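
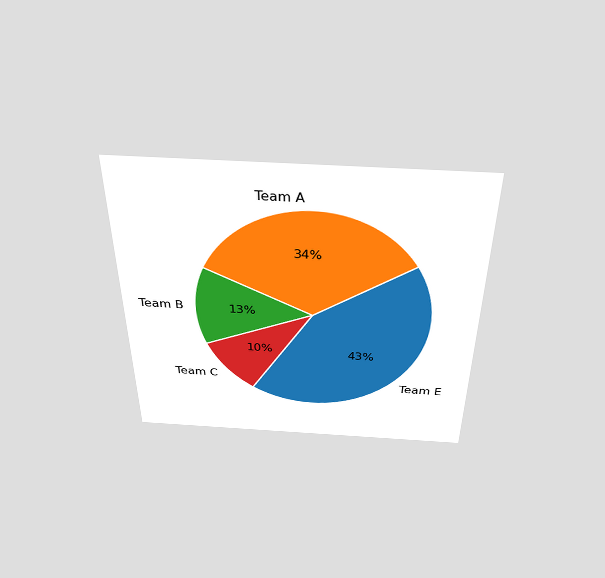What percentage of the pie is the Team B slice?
13%

The chart is viewed slightly from above. The Team B slice takes up 13% of the pie.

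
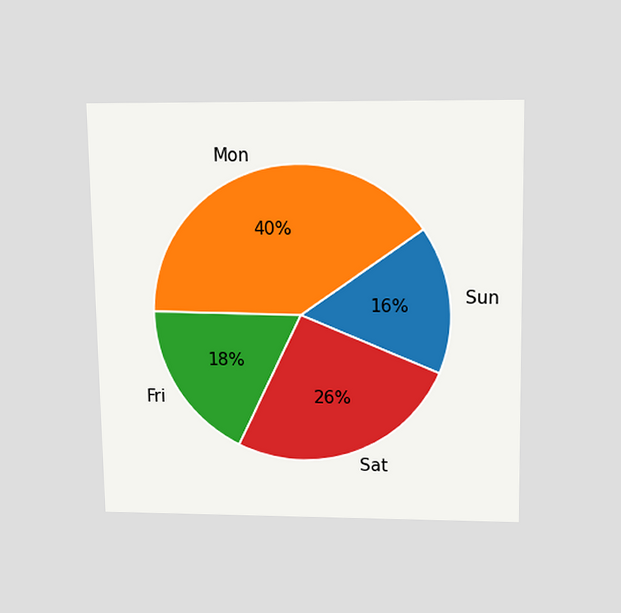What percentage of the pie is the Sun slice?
16%

The chart is viewed slightly from above. The Sun slice takes up 16% of the pie.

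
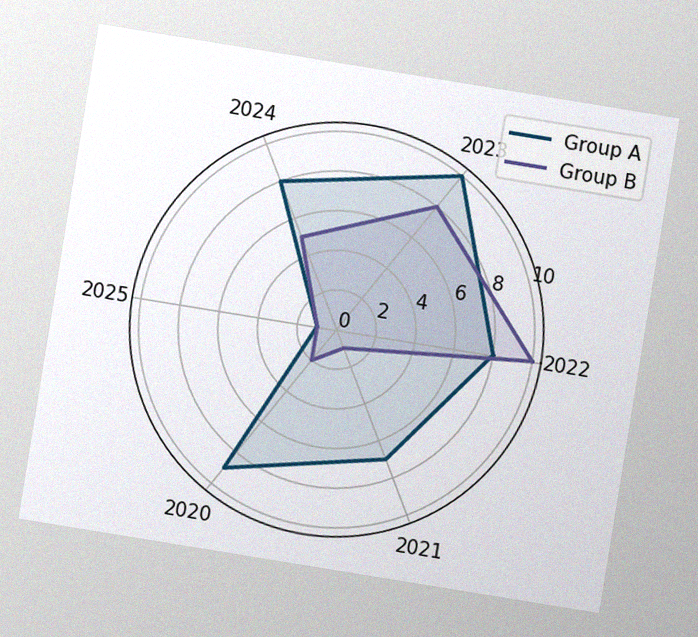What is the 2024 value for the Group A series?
8

The chart is tilted about 9° clockwise, with some photo noise. On the 2024 axis, Group A reaches 8.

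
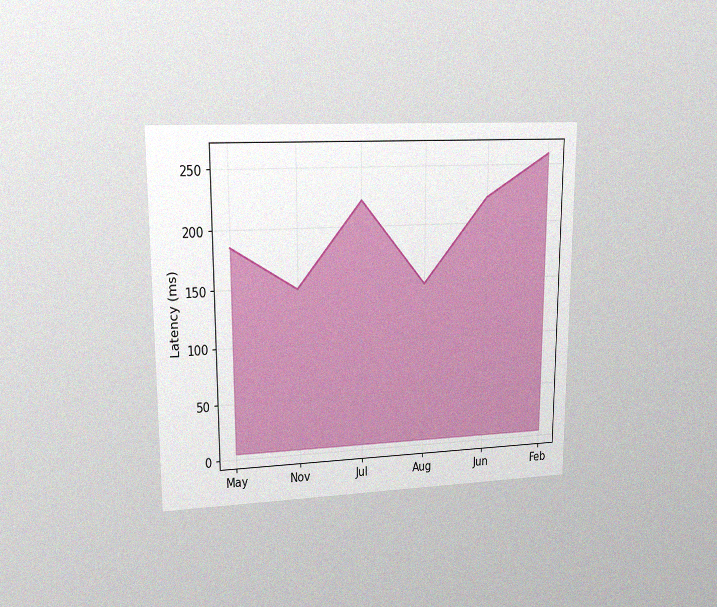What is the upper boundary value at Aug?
148ms

The chart is viewed at a slight angle, with some photo noise. At Aug the upper boundary is at 148ms.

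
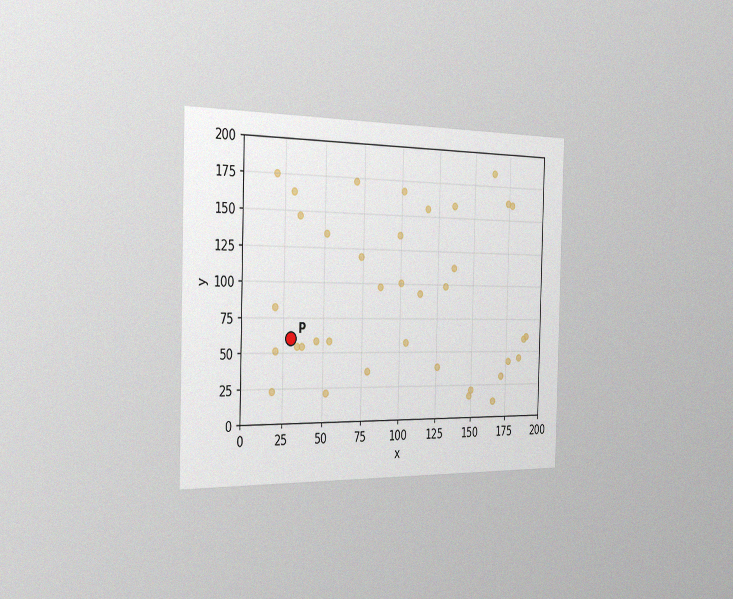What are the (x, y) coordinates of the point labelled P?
(30, 60)

The chart is viewed slightly from the left, with some photo noise. Following the gridlines from P to each axis, P sits at (30, 60).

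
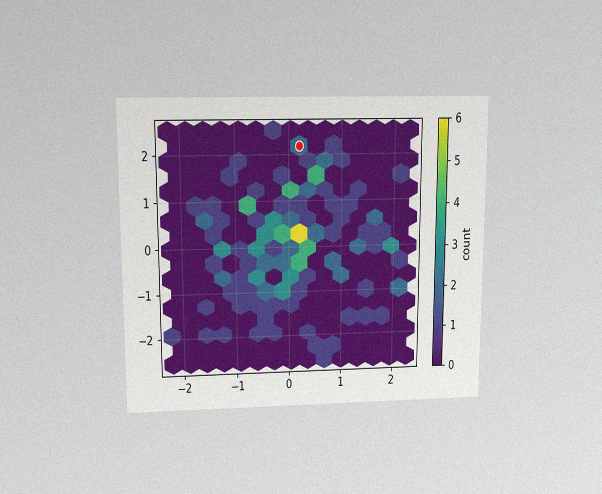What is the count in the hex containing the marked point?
The chart is viewed slightly from above, with some photo noise. The marked hex reads 2 on the colorbar.

2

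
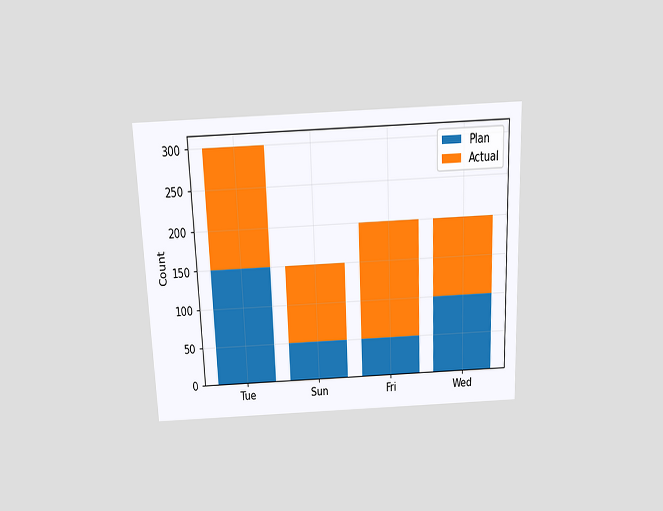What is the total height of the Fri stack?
The chart is tilted about 2° counter-clockwise and viewed slightly from above. The Fri stack's top reaches 200 on the y-axis.

200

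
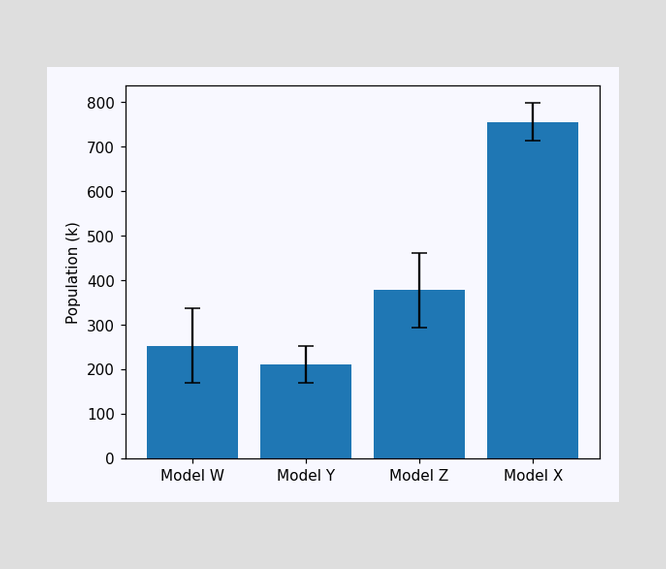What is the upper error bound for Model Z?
462k

The Model Z bar's upper whisker reaches 462k.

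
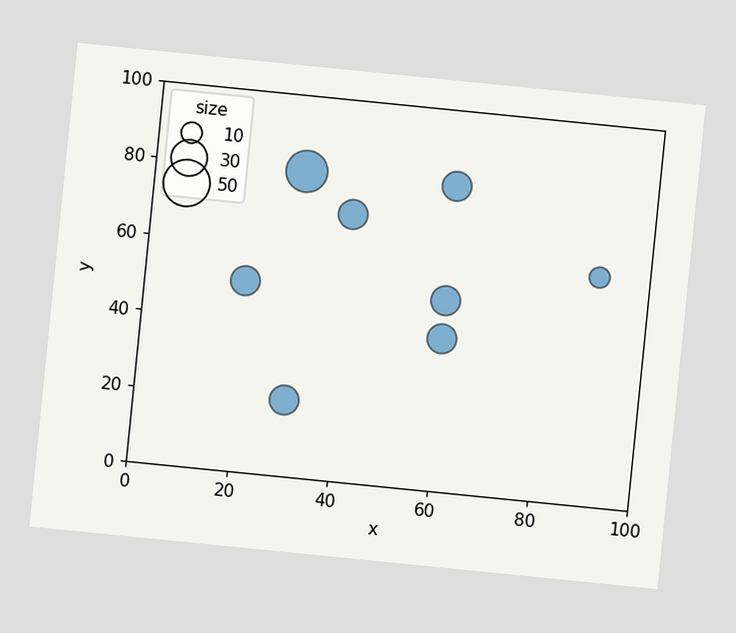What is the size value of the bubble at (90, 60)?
The chart is tilted about 6° clockwise. Matching the bubble at (90, 60) against the size legend gives 10.

10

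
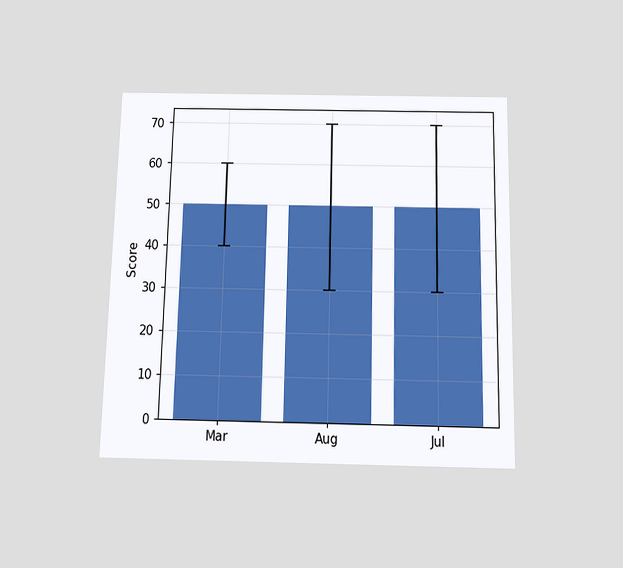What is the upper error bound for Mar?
The chart is viewed slightly from below. The Mar bar's upper whisker reaches 60.

60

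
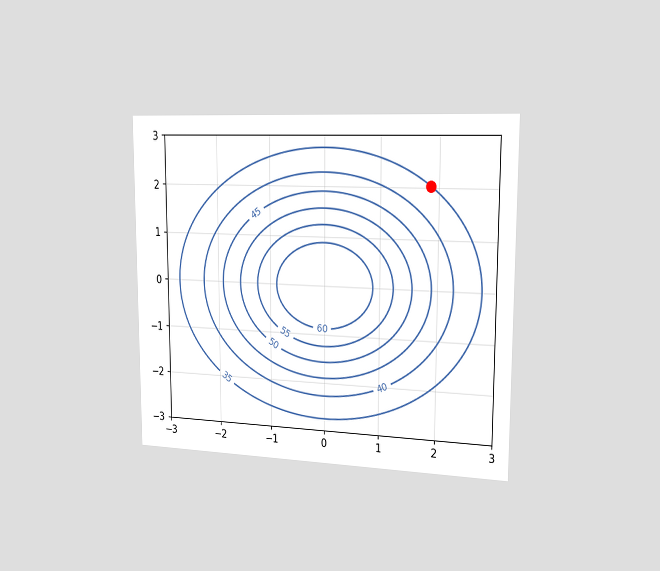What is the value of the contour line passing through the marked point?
35

The chart is viewed slightly from the right. The marked point sits on the contour labelled 35.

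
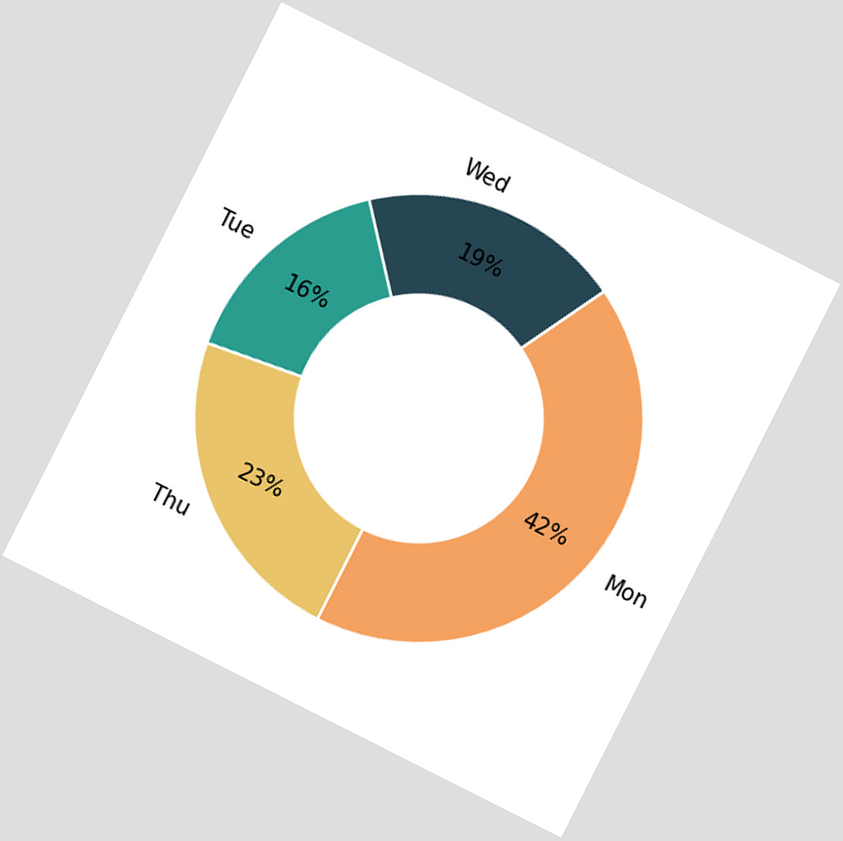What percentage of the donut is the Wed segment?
The chart is tilted about 27° clockwise. The Wed segment takes up 19% of the ring.

19%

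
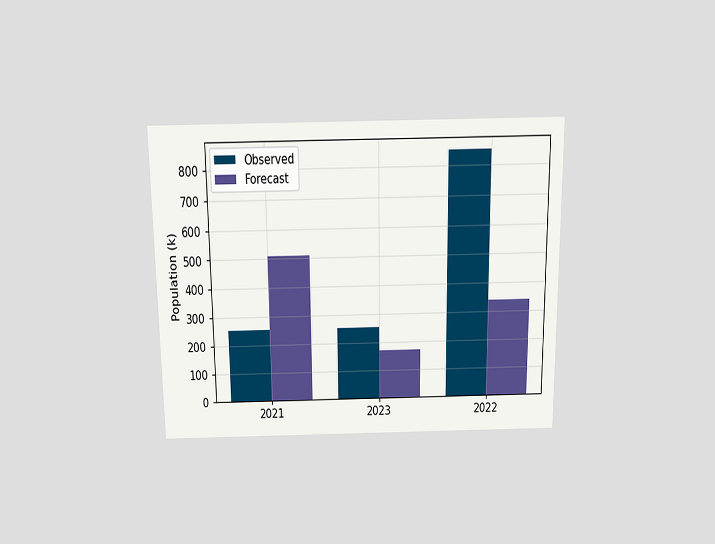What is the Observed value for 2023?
255k

The chart is viewed slightly from above. The Observed bar at 2023 reaches 255k on the y-axis.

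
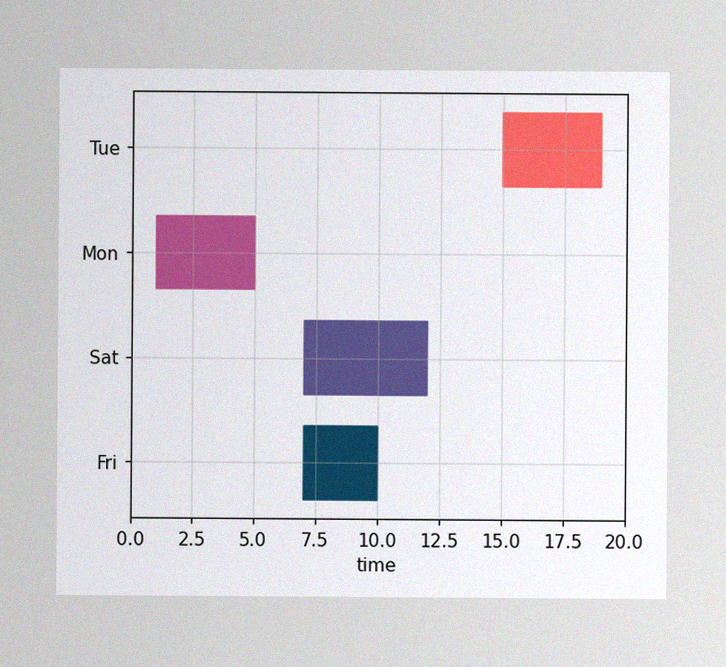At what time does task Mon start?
1

The image has some photo noise and uneven lighting. The Mon bar begins at t=1.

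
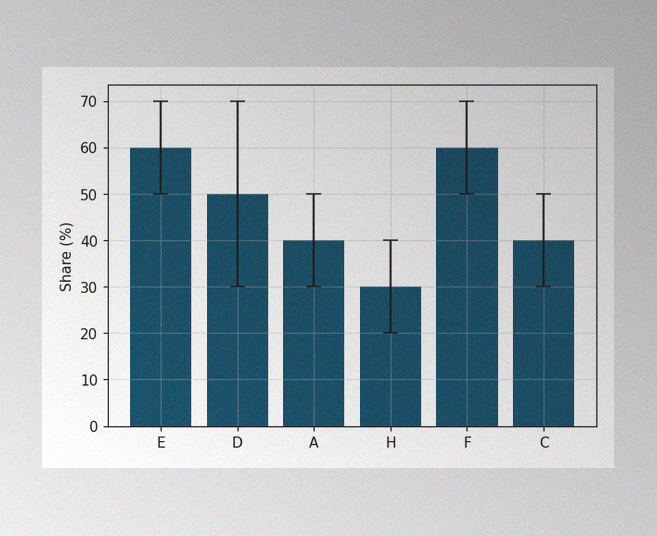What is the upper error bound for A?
50%

The image has some photo noise and uneven lighting. The A bar's upper whisker reaches 50%.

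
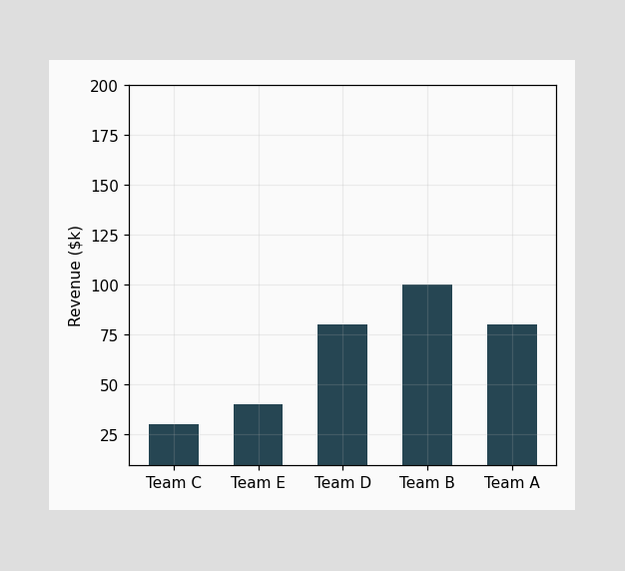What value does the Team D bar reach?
Reading along the chart's y-axis, the Team D bar reaches $80k.

$80k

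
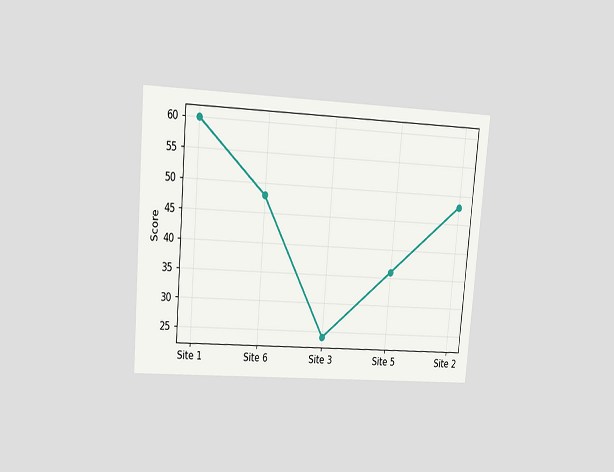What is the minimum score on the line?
24

The chart is tilted about 5° clockwise and viewed at a slight angle. The lowest point is at Site 3, and reading across to the y-axis gives 24.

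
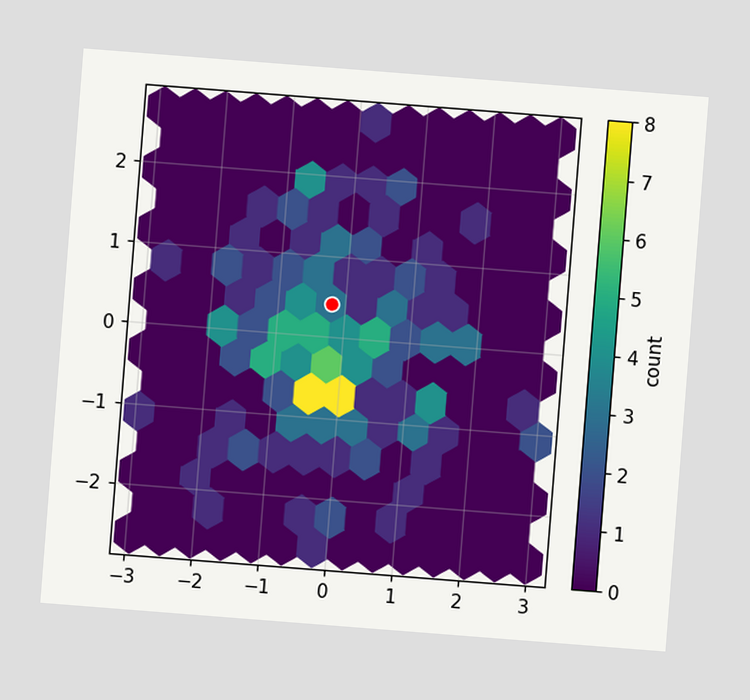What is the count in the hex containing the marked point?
The chart is tilted about 4° clockwise. The marked hex reads 3 on the colorbar.

3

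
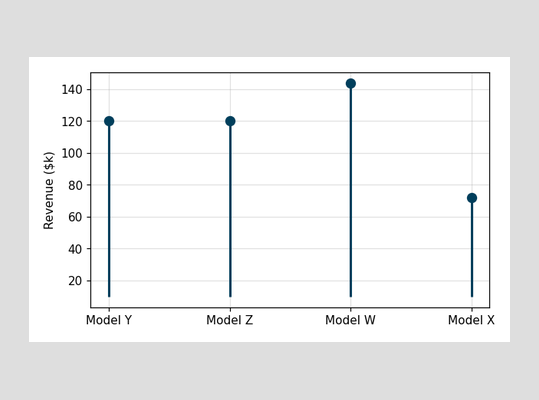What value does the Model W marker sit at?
$144k

The Model W marker sits at $144k.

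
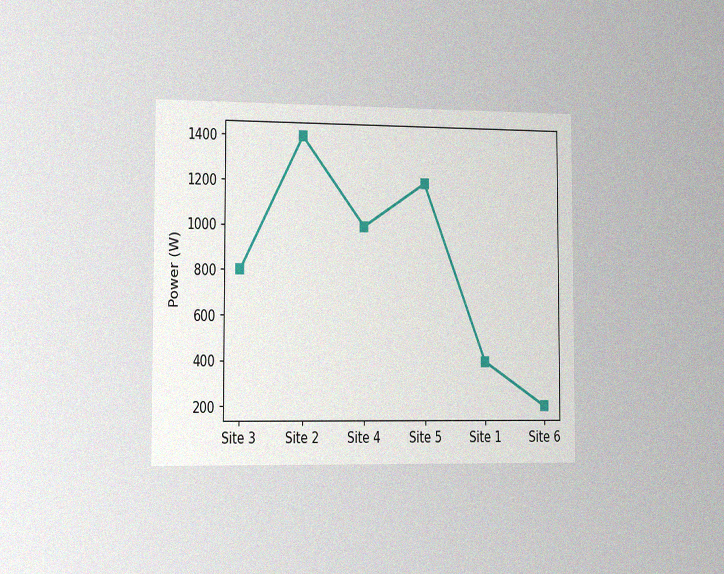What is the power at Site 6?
200W

The chart is viewed slightly from the left, with some photo noise. At Site 6, the line is at 200W.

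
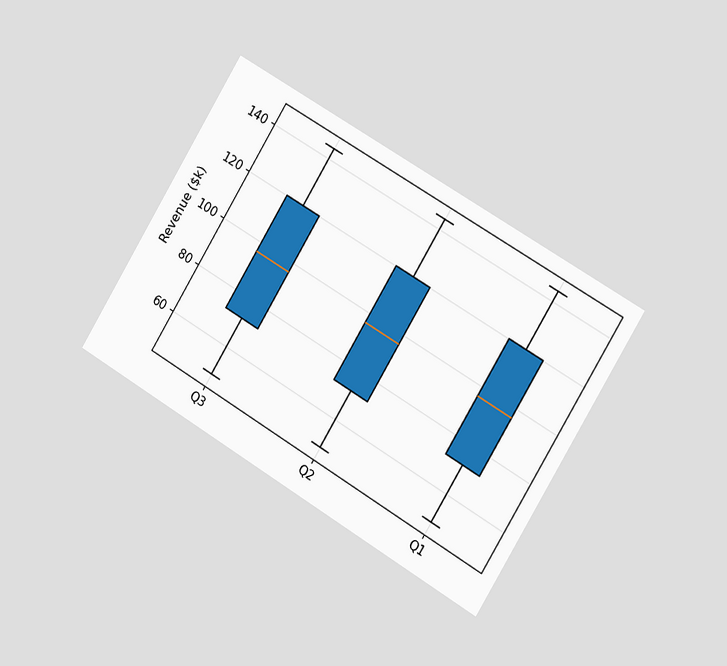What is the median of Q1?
The chart is tilted about 31° clockwise and viewed slightly from the right. The median line in the Q1 box sits at $96k.

$96k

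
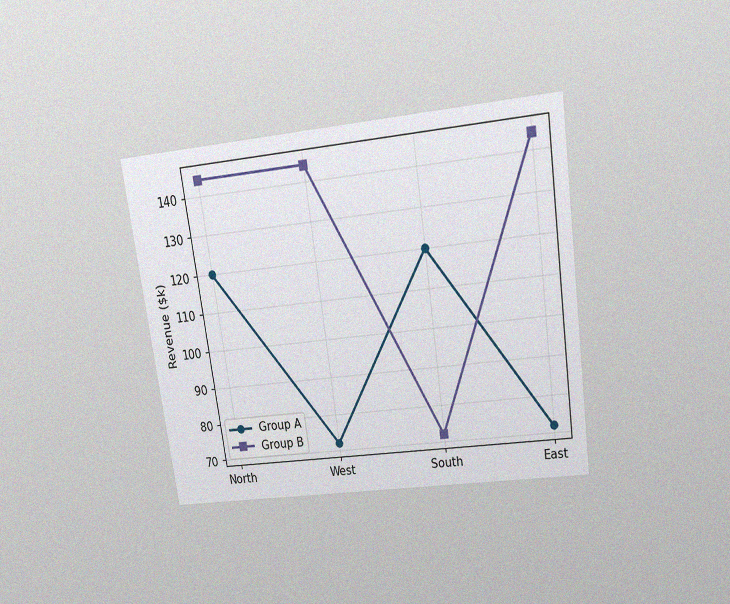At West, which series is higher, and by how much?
Group B, by $72k

The chart is tilted about 8° counter-clockwise and viewed slightly from above, with some photo noise. At West, Group B sits above the other line by $72k.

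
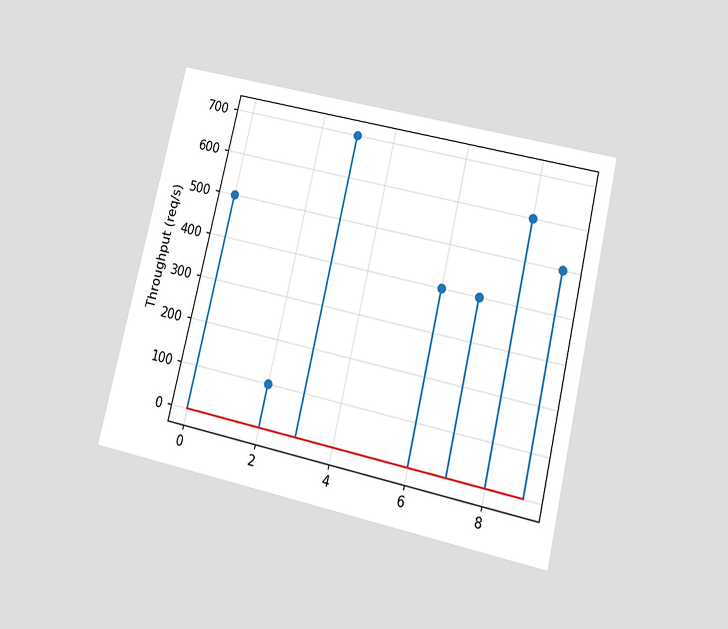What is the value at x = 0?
500req/s

The chart is tilted about 13° clockwise and viewed at a slight angle. The stem at x=0 reaches 500req/s.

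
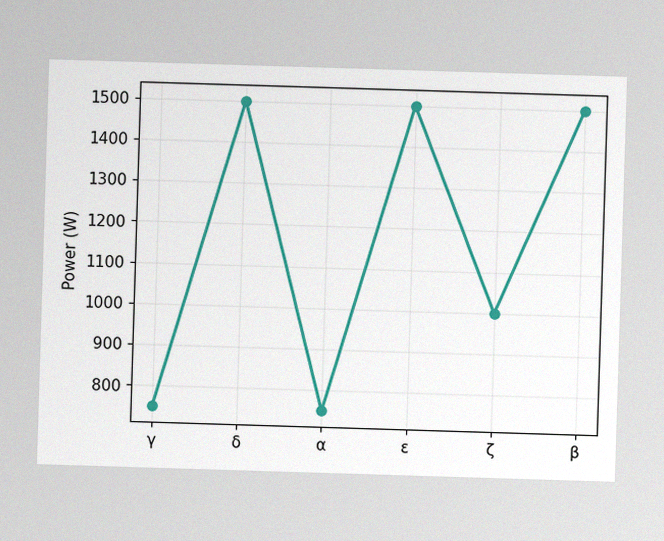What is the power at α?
The image has some photo noise and uneven lighting. At α, the line is at 750W.

750W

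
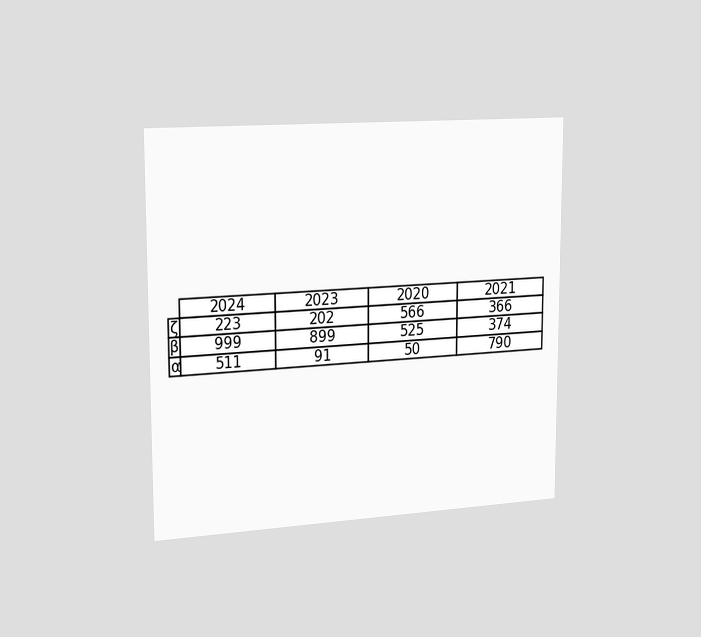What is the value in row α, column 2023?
The chart is viewed slightly from the left. The (α, 2023) cell reads 91.

91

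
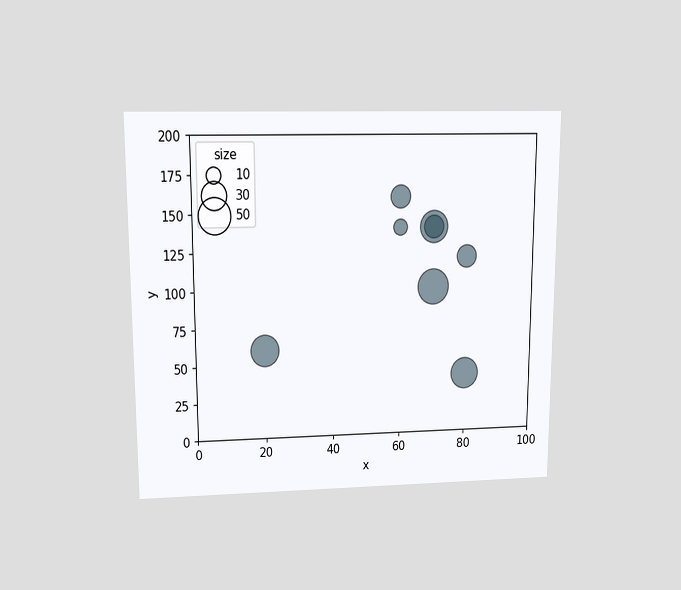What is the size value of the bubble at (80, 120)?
The chart is viewed slightly from above. Matching the bubble at (80, 120) against the size legend gives 20.

20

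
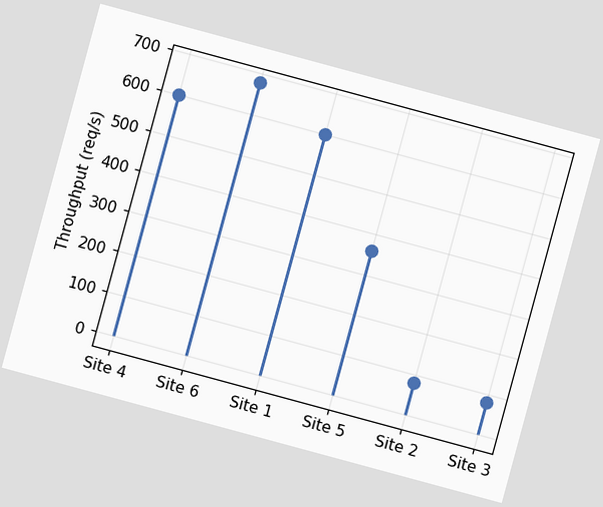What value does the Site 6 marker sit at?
680req/s

The chart is tilted about 15° clockwise. The Site 6 marker sits at 680req/s.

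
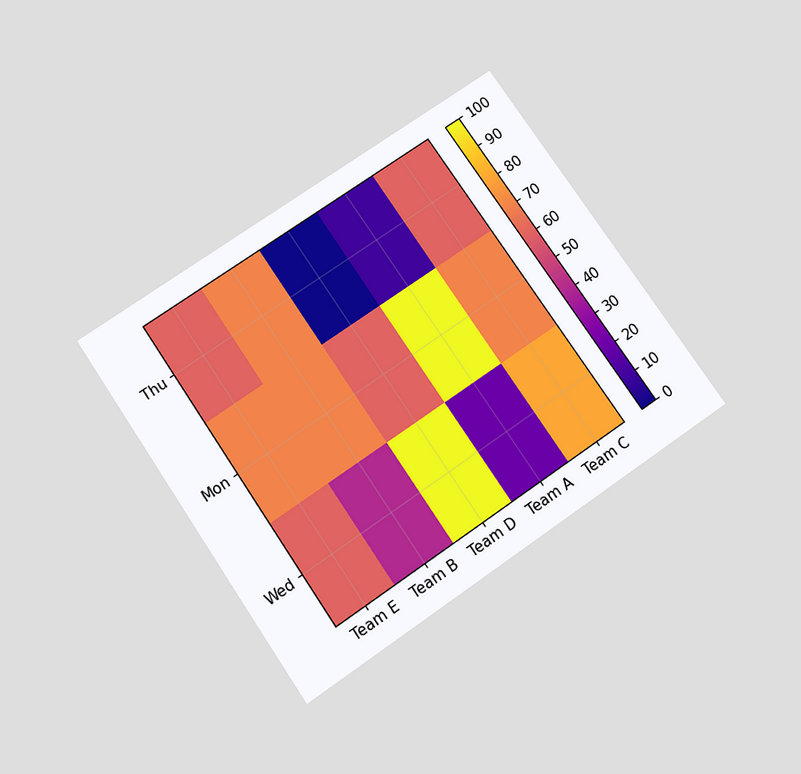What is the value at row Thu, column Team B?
70

The chart is tilted about 34° counter-clockwise and viewed slightly from below. Matching cell (Thu, Team B) against the colorbar gives 70.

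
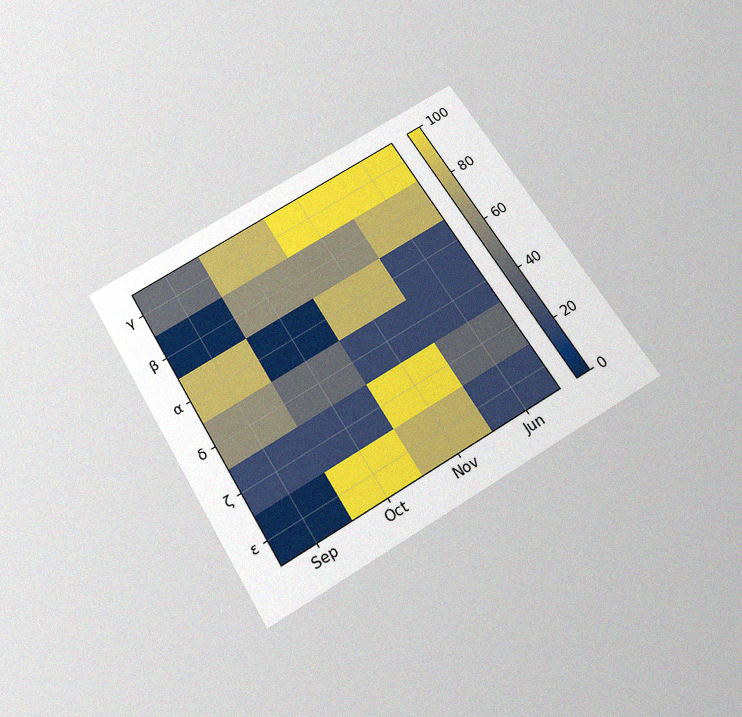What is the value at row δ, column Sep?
60

The chart is tilted about 31° counter-clockwise and viewed slightly from below, with some photo noise. Matching cell (δ, Sep) against the colorbar gives 60.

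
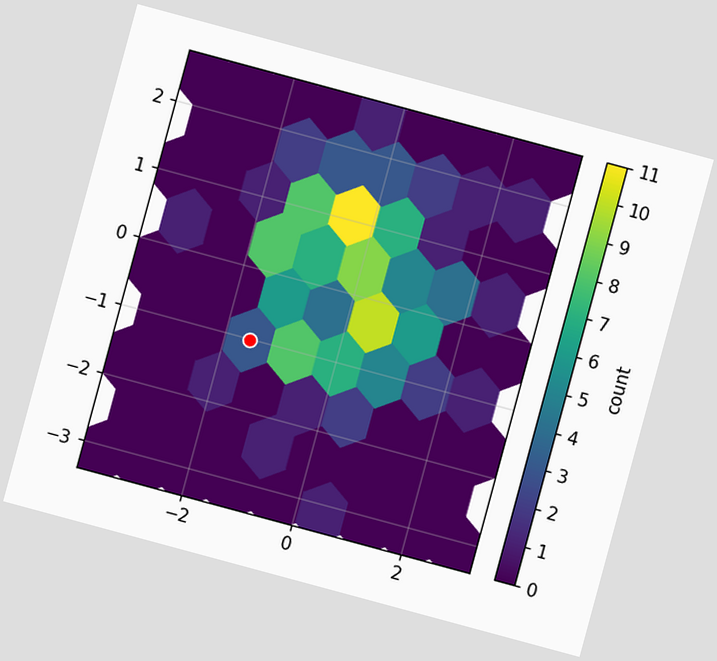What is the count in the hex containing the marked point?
3

The chart is tilted about 15° clockwise. The marked hex reads 3 on the colorbar.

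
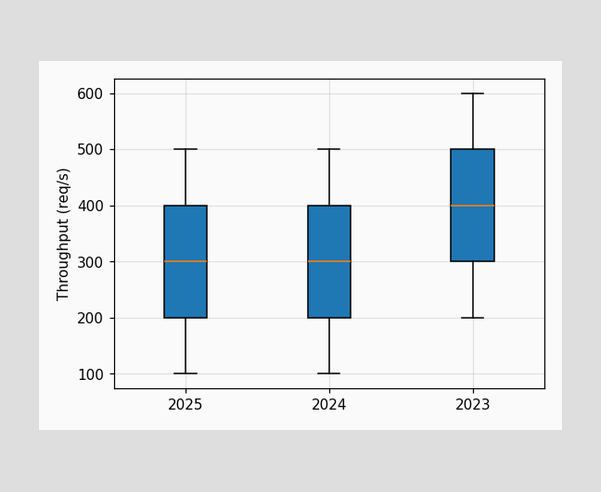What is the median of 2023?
The median line in the 2023 box sits at 400req/s.

400req/s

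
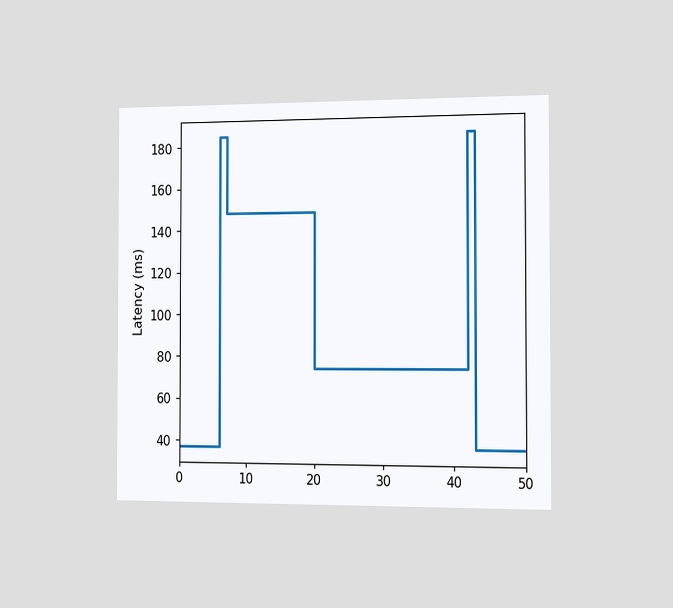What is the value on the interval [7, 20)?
148ms

The chart is viewed slightly from the right. On [7, 20) the step sits at 148ms.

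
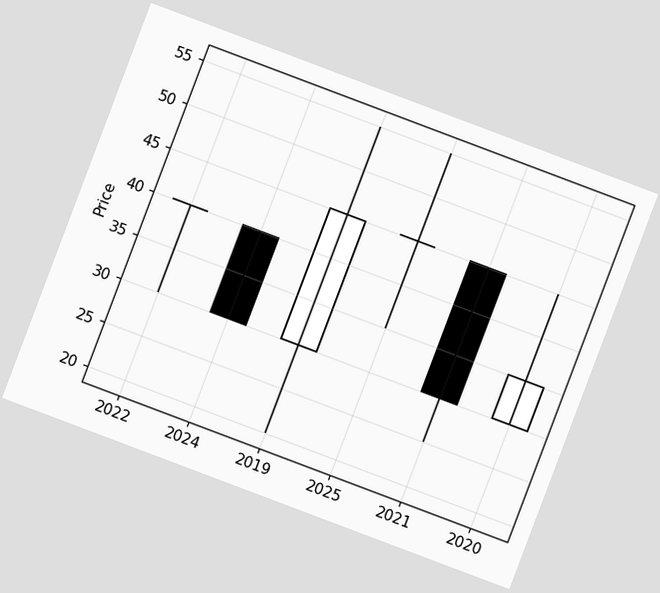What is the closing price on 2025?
The chart is tilted about 21° clockwise. The 2025 candle closes at 45.

45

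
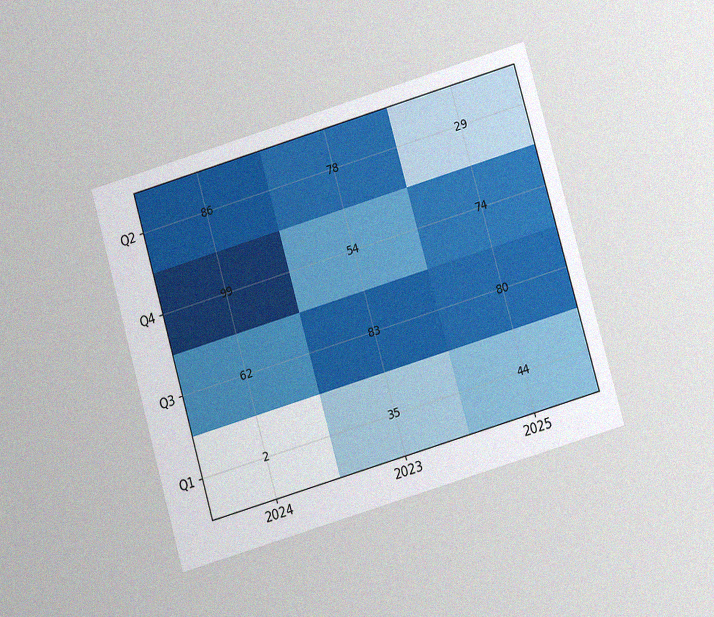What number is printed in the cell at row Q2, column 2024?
The chart is tilted about 16° counter-clockwise and viewed at a slight angle, with some photo noise. The (Q2, 2024) cell reads 86.

86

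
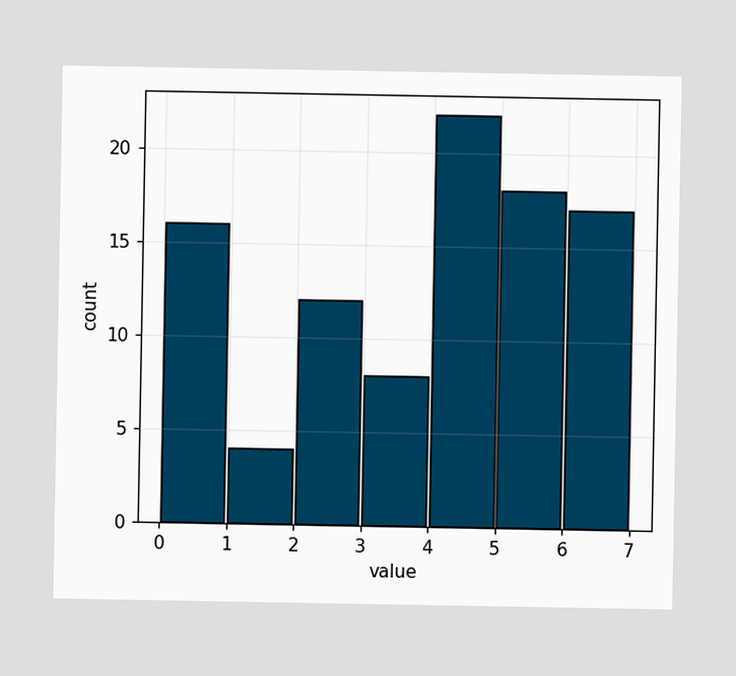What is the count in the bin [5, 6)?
18

The [5, 6) bin has height 18.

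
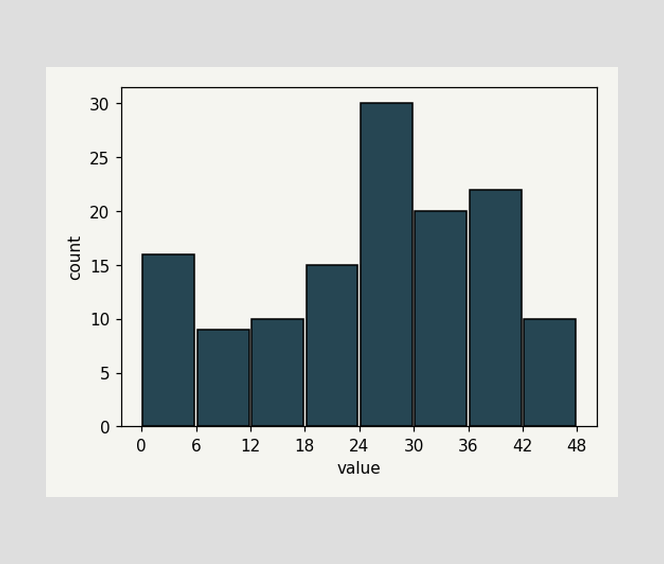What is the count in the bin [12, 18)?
The [12, 18) bin has height 10.

10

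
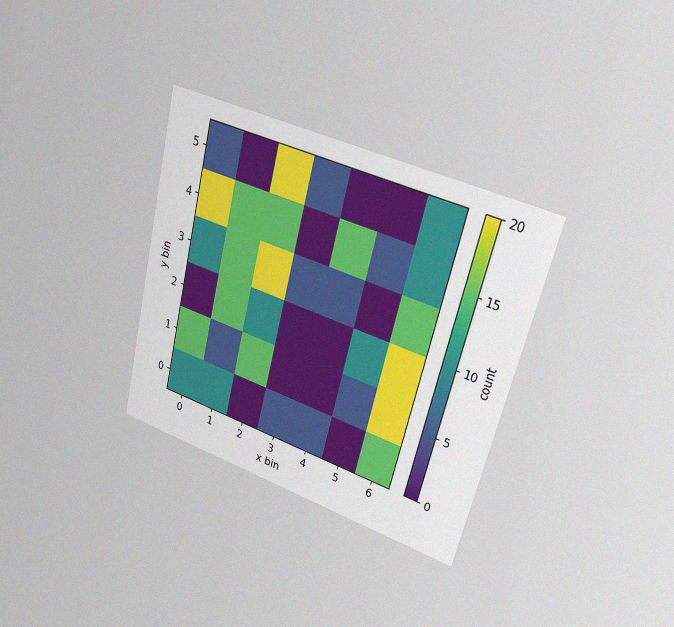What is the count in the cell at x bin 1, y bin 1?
5

The chart is tilted about 14° clockwise and viewed slightly from the right, with some photo noise. Matching the cell (1, 1) against the colorbar gives 5.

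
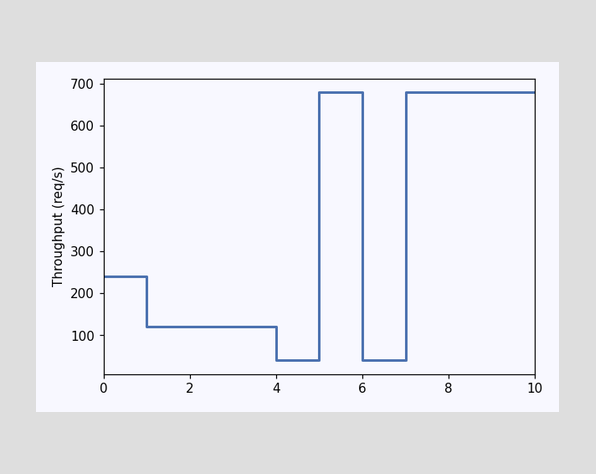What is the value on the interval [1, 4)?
On [1, 4) the step sits at 120req/s.

120req/s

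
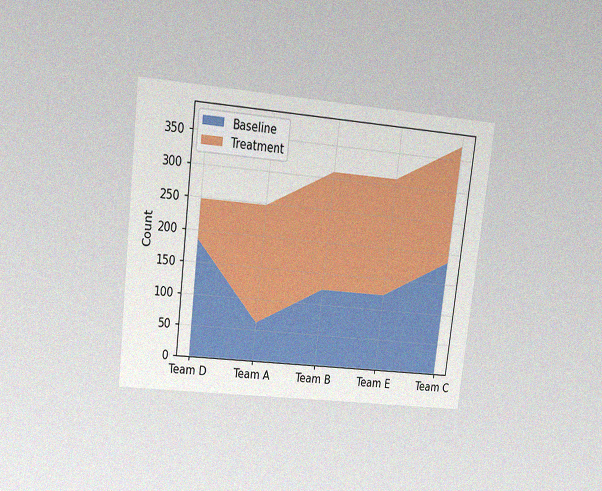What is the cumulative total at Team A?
248

The chart is tilted about 7° clockwise and viewed slightly from above, with some photo noise. The stacked total at Team A reaches 248.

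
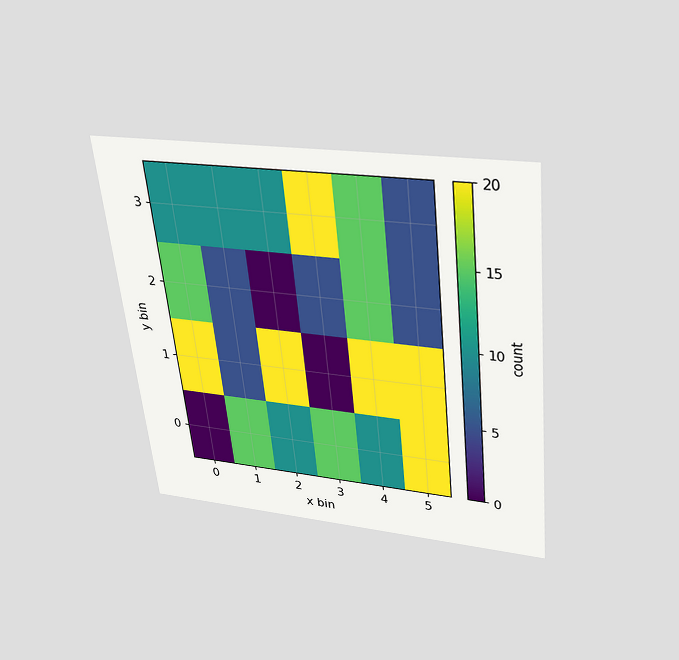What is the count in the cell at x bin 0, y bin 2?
The chart is tilted about 6° counter-clockwise and viewed slightly from above. Matching the cell (0, 2) against the colorbar gives 15.

15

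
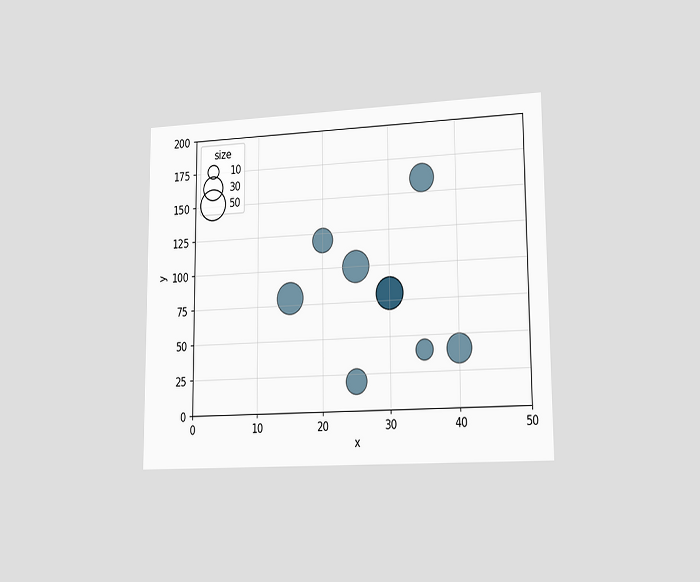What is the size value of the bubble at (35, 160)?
40

The chart is viewed slightly from the right. Matching the bubble at (35, 160) against the size legend gives 40.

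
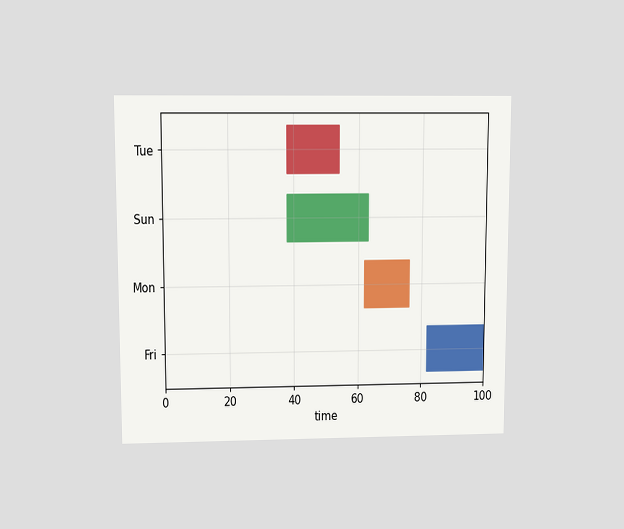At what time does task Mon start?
62

The chart is viewed slightly from above. The Mon bar begins at t=62.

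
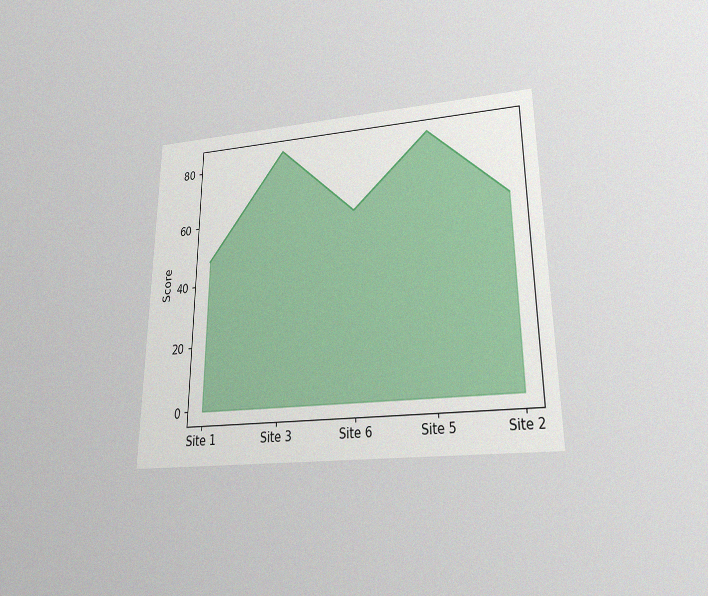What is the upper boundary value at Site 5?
84

The chart is viewed slightly from below, with some photo noise. At Site 5 the upper boundary is at 84.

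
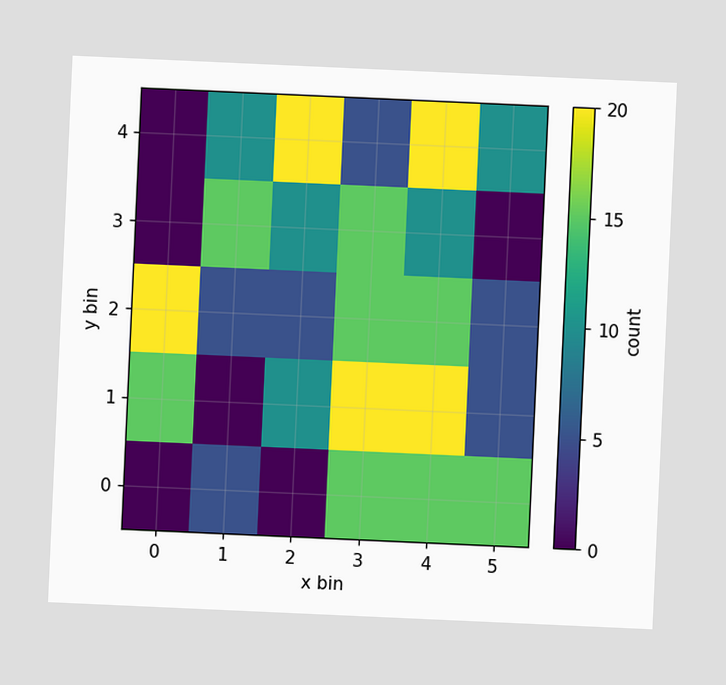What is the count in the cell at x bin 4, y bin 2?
15

The chart is tilted about 3° clockwise. Matching the cell (4, 2) against the colorbar gives 15.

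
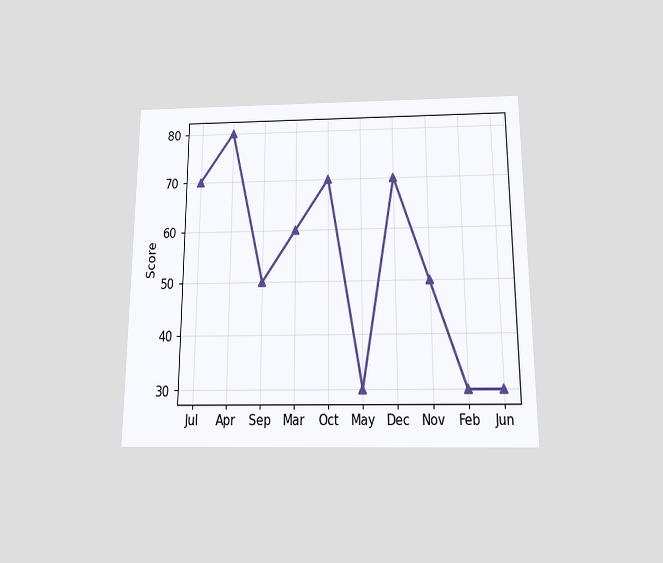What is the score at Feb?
The chart is viewed slightly from below. At Feb, the line is at 30.

30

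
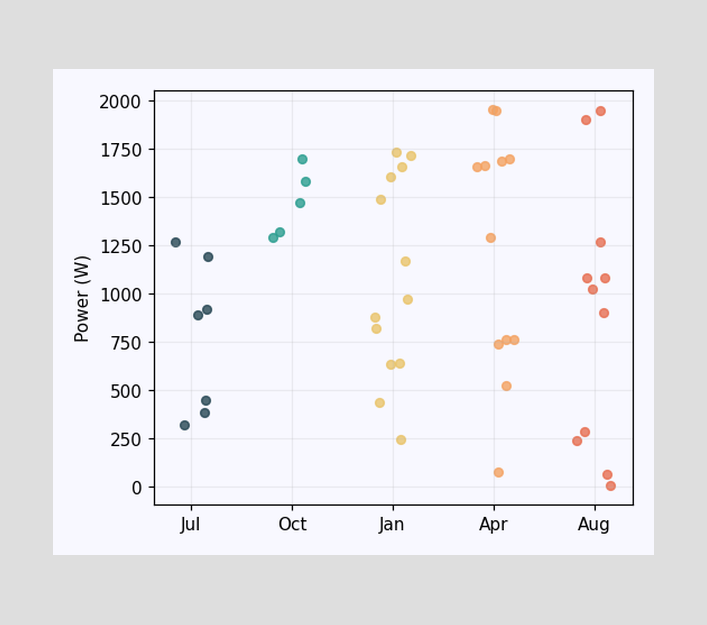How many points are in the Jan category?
Counting the markers in the Jan column gives 13.

13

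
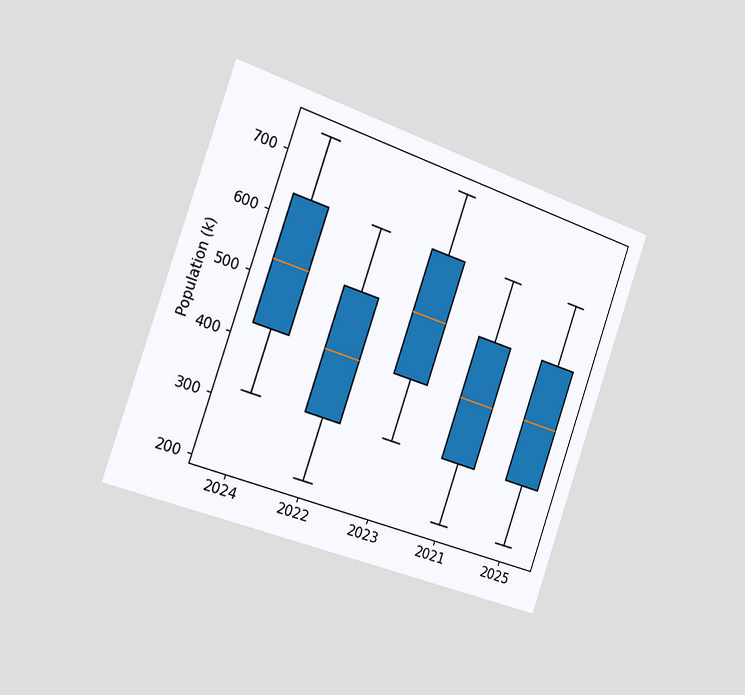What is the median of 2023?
530k

The chart is tilted about 19° clockwise and viewed slightly from the left. The median line in the 2023 box sits at 530k.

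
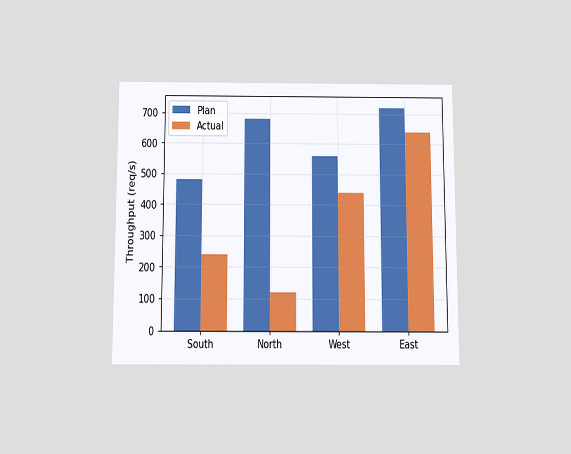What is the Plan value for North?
The chart is viewed slightly from below. The Plan bar at North reaches 680req/s on the y-axis.

680req/s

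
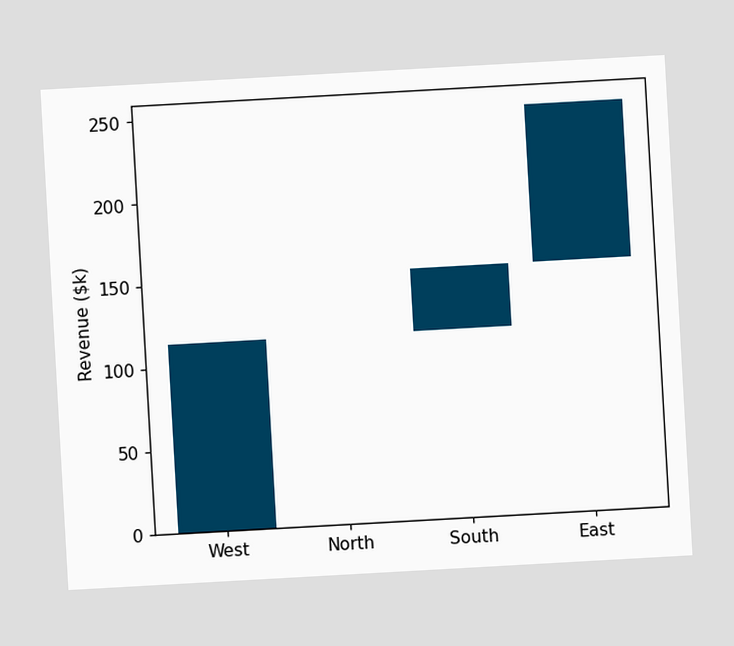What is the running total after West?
$114k

The chart is tilted about 3° counter-clockwise. After West the running total reaches $114k.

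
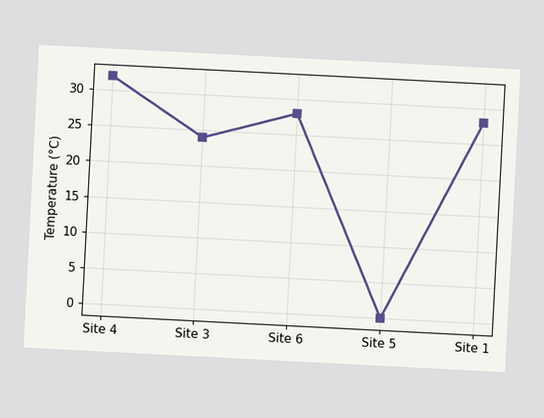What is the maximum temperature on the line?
The chart is tilted about 3° clockwise. The highest point is at Site 4, and reading across to the y-axis gives 32°C.

32°C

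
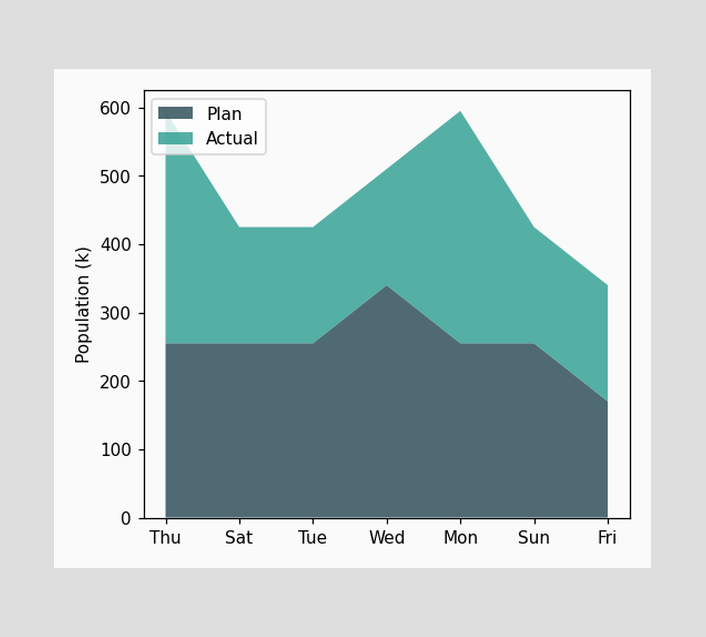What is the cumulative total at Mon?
The stacked total at Mon reaches 595k.

595k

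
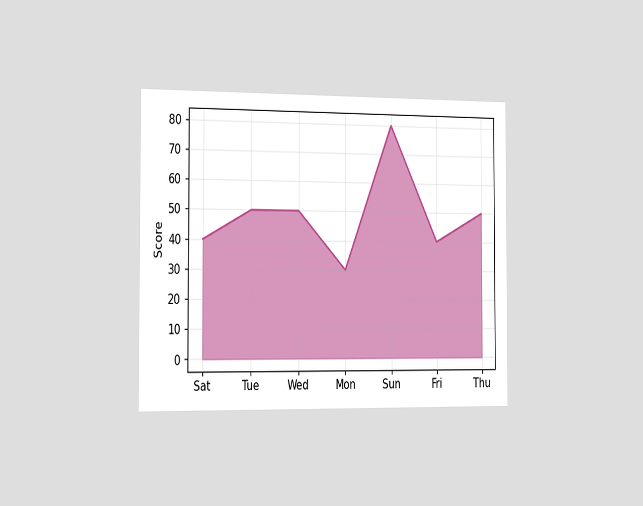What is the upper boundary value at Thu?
The chart is viewed slightly from the left. At Thu the upper boundary is at 50.

50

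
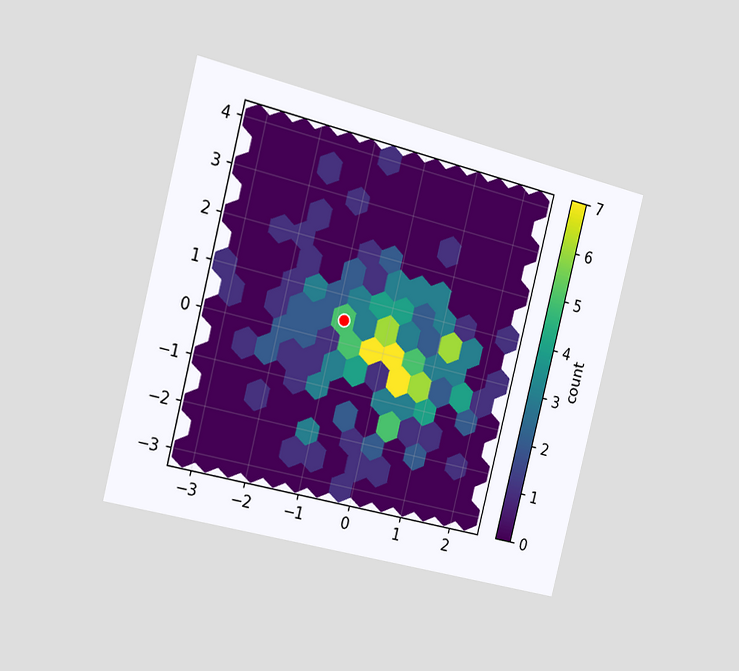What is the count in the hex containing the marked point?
5

The chart is tilted about 14° clockwise and viewed slightly from the left. The marked hex reads 5 on the colorbar.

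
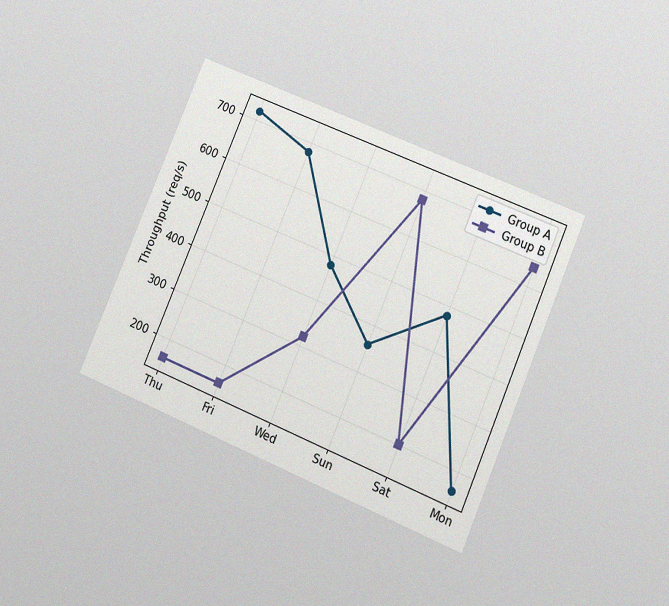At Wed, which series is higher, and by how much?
Group A, by 160req/s

The chart is tilted about 23° clockwise and viewed at a slight angle, with some photo noise. At Wed, Group A sits above the other line by 160req/s.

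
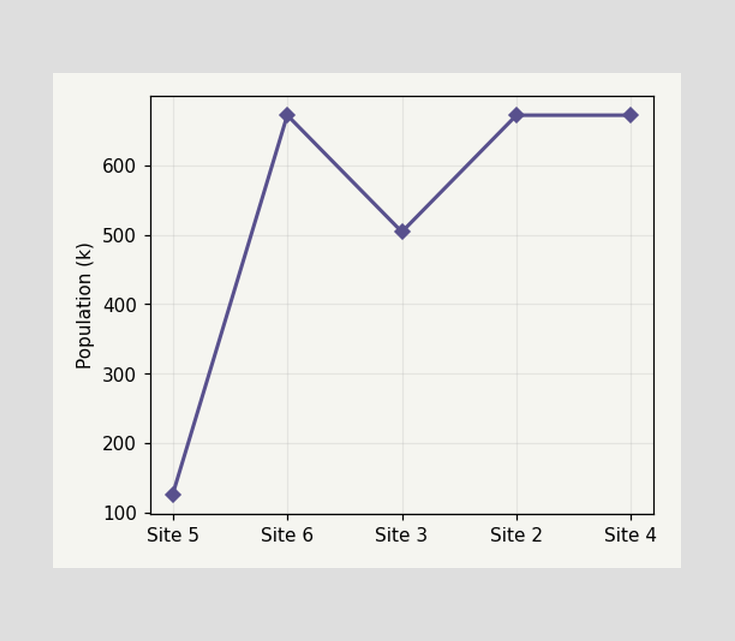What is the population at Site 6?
672k

At Site 6, the line is at 672k.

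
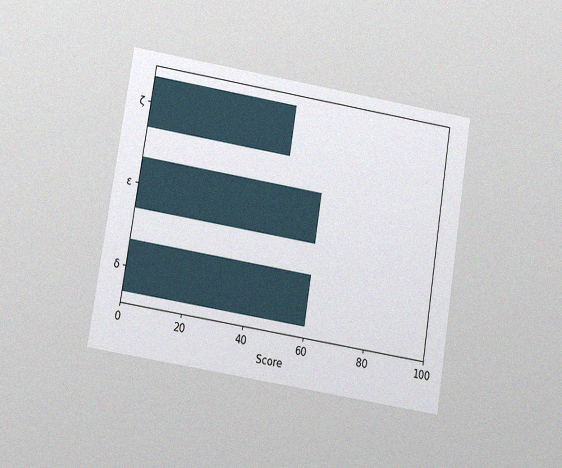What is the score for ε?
The chart is tilted about 9° clockwise and viewed slightly from below, with some photo noise. Reading along the chart's x-axis, the ε bar reaches 60.

60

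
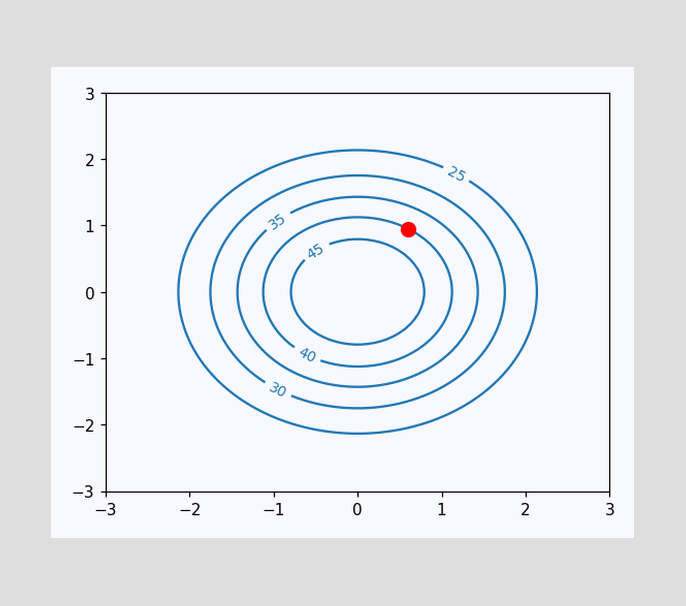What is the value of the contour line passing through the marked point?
The marked point sits on the contour labelled 40.

40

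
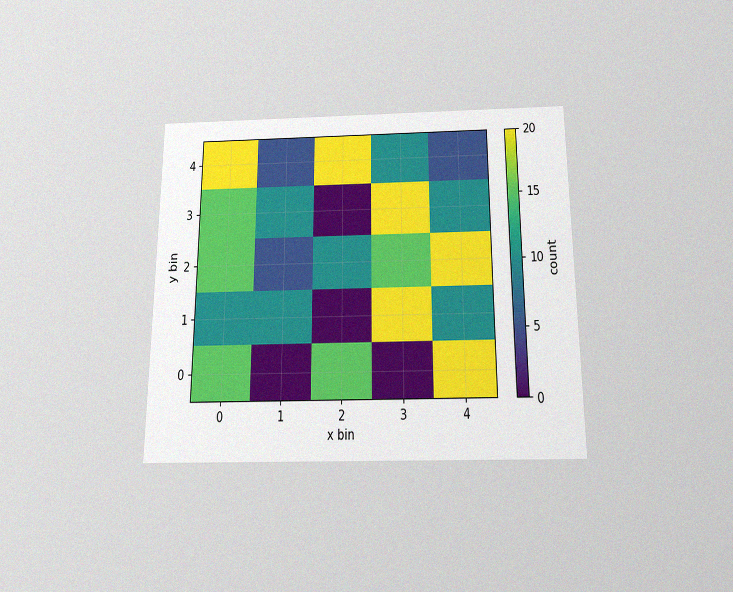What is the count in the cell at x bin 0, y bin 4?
The chart is viewed slightly from below, with some photo noise. Matching the cell (0, 4) against the colorbar gives 20.

20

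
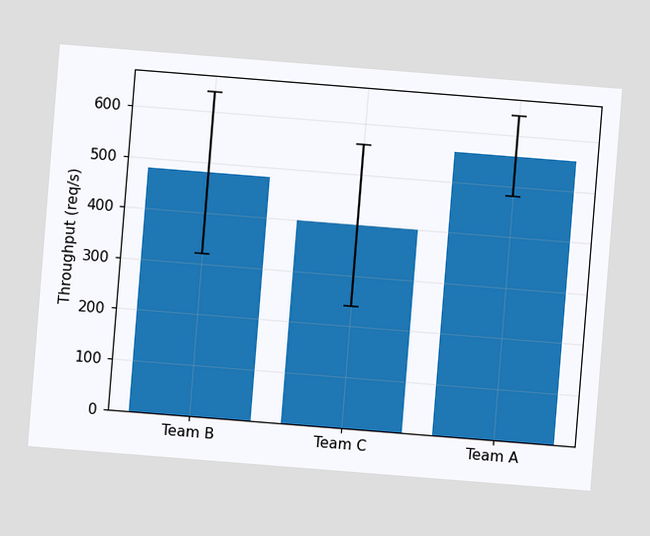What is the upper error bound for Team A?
The chart is tilted about 5° clockwise. The Team A bar's upper whisker reaches 640req/s.

640req/s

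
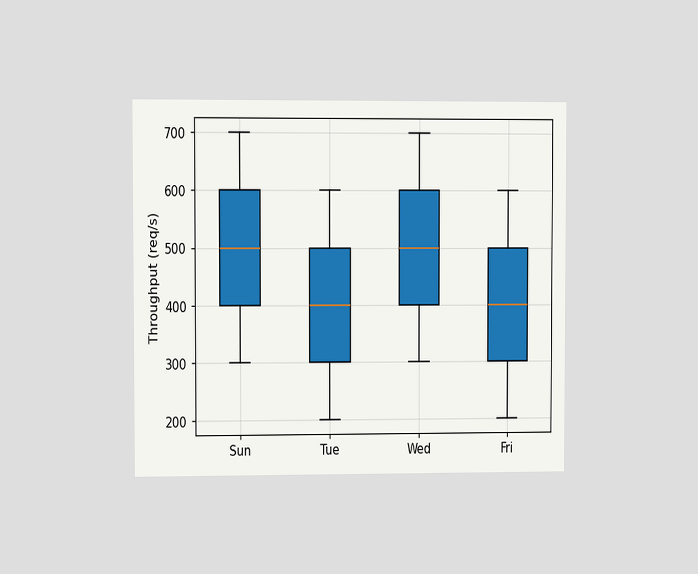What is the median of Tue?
The chart is viewed at a slight angle. The median line in the Tue box sits at 400req/s.

400req/s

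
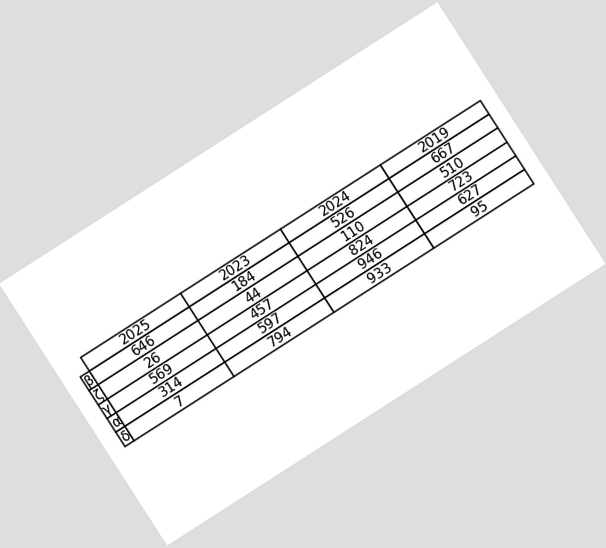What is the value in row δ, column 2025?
The chart is tilted about 33° counter-clockwise. The (δ, 2025) cell reads 7.

7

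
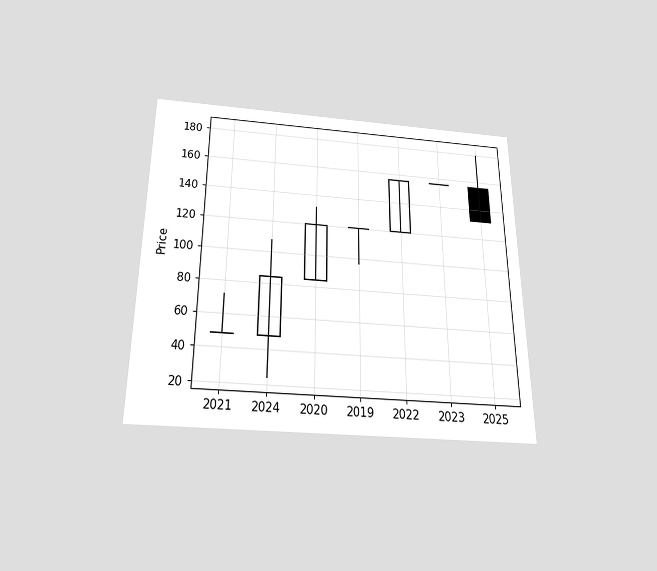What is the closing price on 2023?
The chart is viewed slightly from below. The 2023 candle closes at 156.

156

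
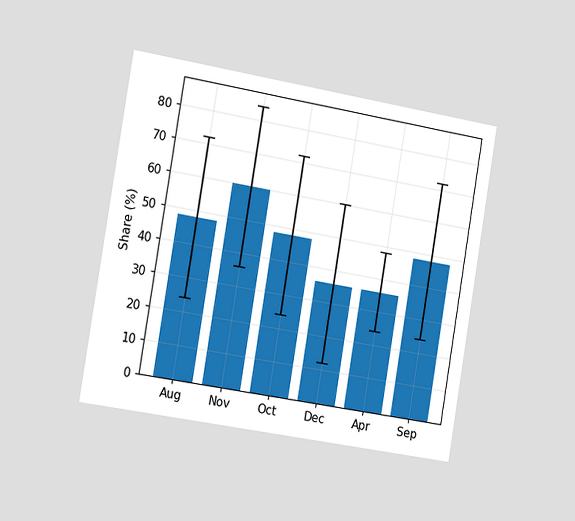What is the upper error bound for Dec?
60%

The chart is tilted about 9° clockwise and viewed slightly from the left. The Dec bar's upper whisker reaches 60%.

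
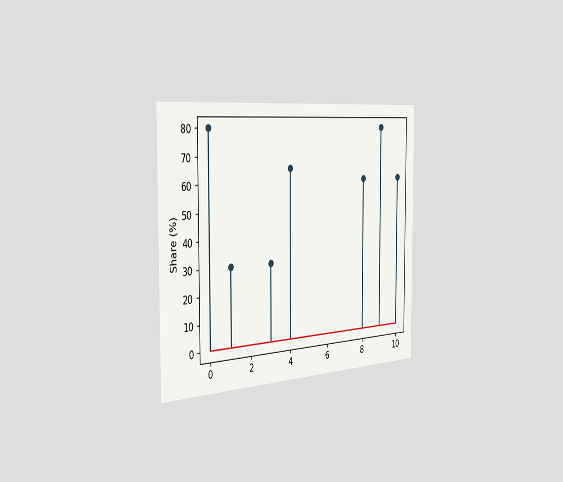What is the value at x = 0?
80%

The chart is viewed slightly from the left. The stem at x=0 reaches 80%.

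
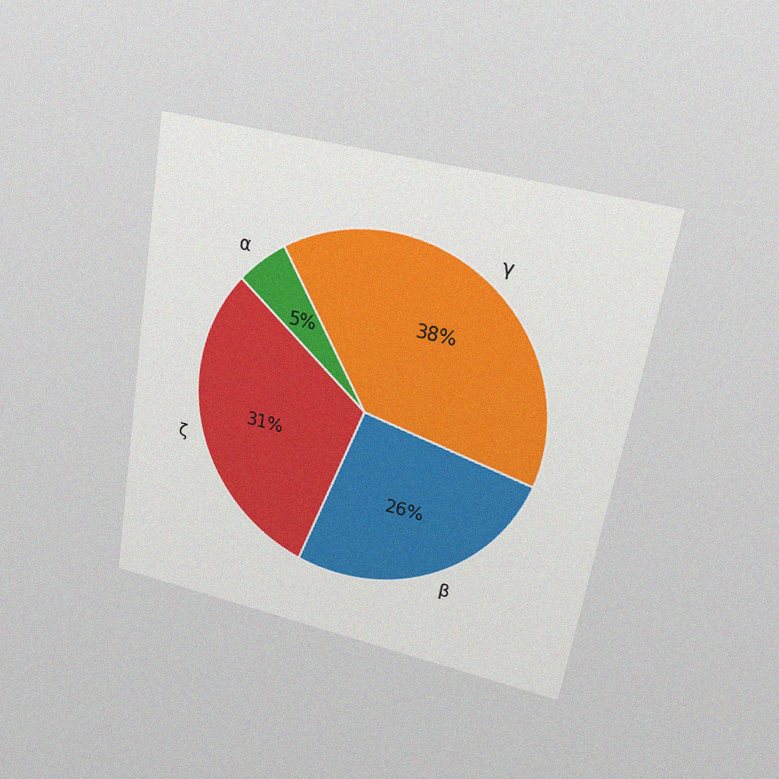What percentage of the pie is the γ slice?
The chart is tilted about 10° clockwise and viewed at a slight angle, with some photo noise. The γ slice takes up 38% of the pie.

38%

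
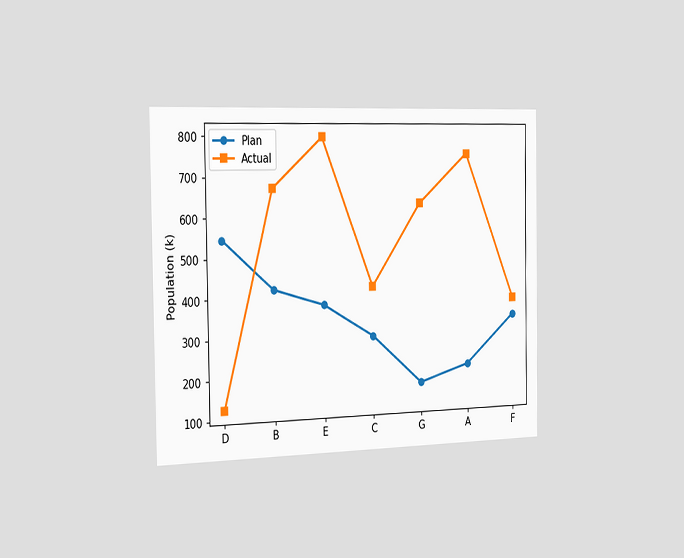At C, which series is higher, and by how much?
Actual, by 126k

The chart is viewed slightly from the left. At C, Actual sits above the other line by 126k.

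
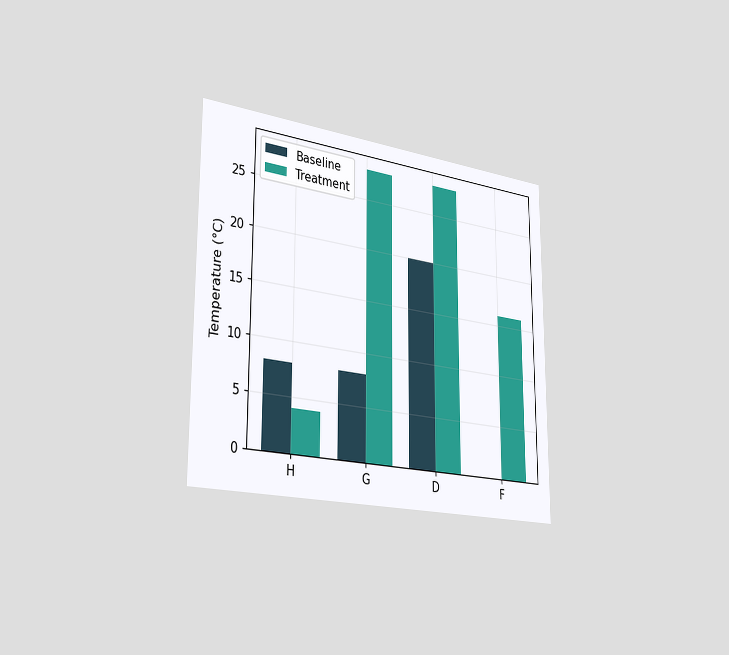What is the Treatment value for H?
The chart is viewed slightly from the left. The Treatment bar at H reaches 4°C on the y-axis.

4°C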